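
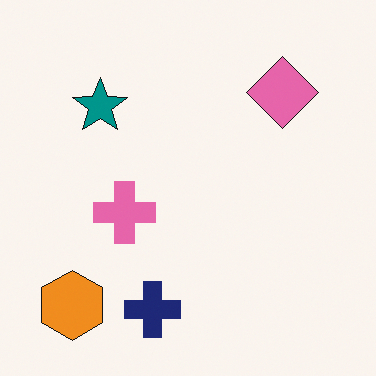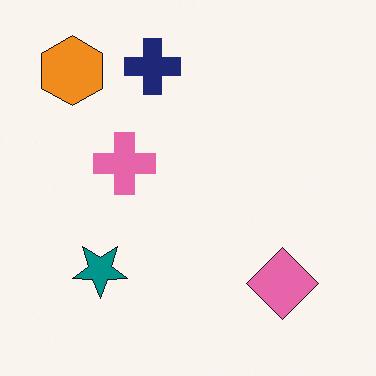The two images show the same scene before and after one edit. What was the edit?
Flipped vertically (top ↔ bottom).

The navy cross is in the bottom of the first image and the top of the second — shapes on opposite sides of the horizontal midline have swapped in a mirror flip.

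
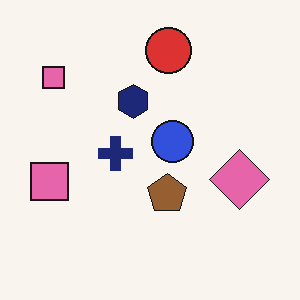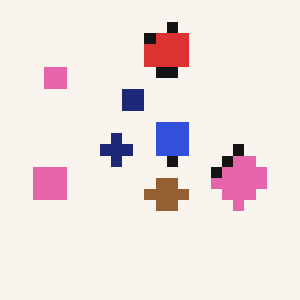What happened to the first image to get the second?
The image was heavily pixelated into large blocks.

Shapes are reduced to large square blocks; fine edges and outlines are lost — a downscale-then-upscale (mosaic) effect.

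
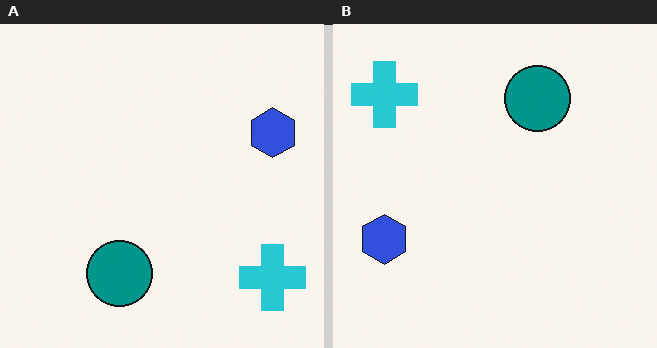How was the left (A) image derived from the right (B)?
Rotated 180°.

The cyan cross sits in the top-left of the right (B) image and the bottom-right of the left (A) — consistent with a whole-image 180° rotation.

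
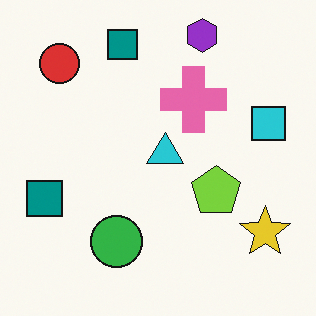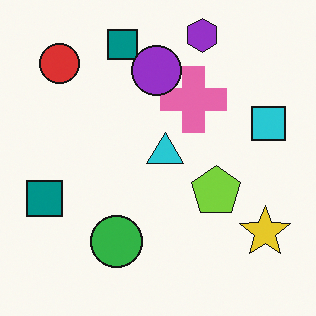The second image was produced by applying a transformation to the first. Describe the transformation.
It was overlaid with an additional purple circle.

A purple circle appears in the second image that is absent from the first.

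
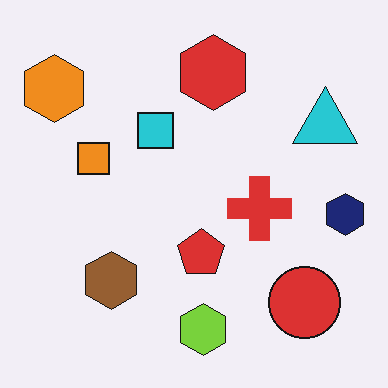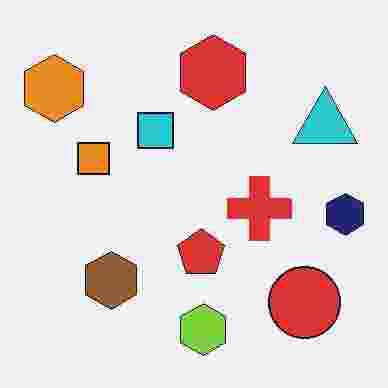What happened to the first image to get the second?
This is the original image heavily JPEG-compressed with obvious blocking artifacts.

Blocky 8×8 compression artifacts appear around shape edges and the flat background shows ringing — characteristic JPEG degradation.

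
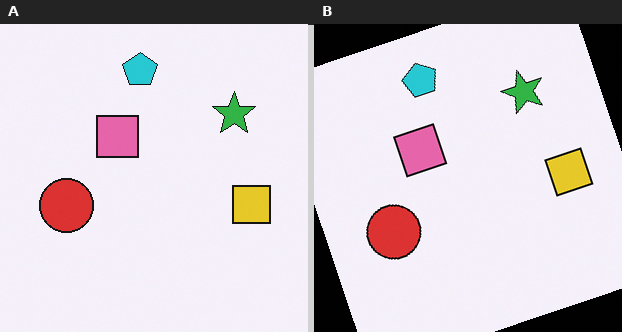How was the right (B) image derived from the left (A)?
Rotated counter-clockwise by a moderate amount.

Every shape is tilted by the same angle and the image corners show triangular fill wedges — a whole-image rotation by a non-right angle.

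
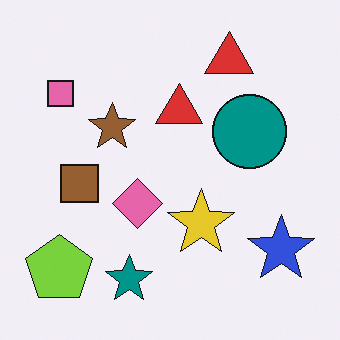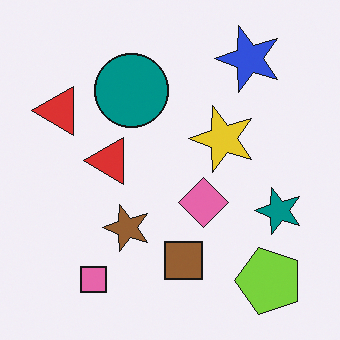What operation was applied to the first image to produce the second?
The image was rotated 90° counter-clockwise.

The lime pentagon sits in the bottom-left of the first image and the bottom-right of the second — consistent with a whole-image 90° counter-clockwise rotation.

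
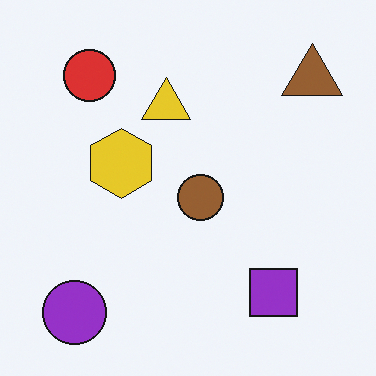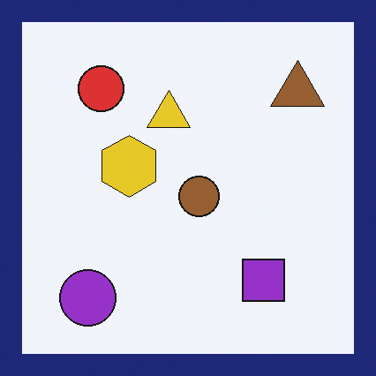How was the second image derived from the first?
Framed with a navy border.

A solid navy frame runs around the edge of the second image, with the content slightly shrunk inside it.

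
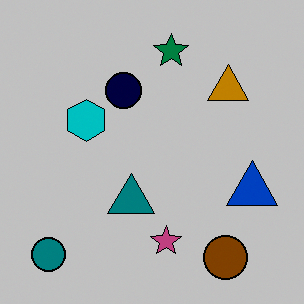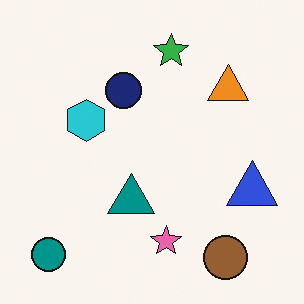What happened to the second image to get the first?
The first image is the second heavily posterized to just a handful of flat colors.

Each flat color has snapped to a coarser quantized level — most visibly, the near-white background has dropped to a flat grey.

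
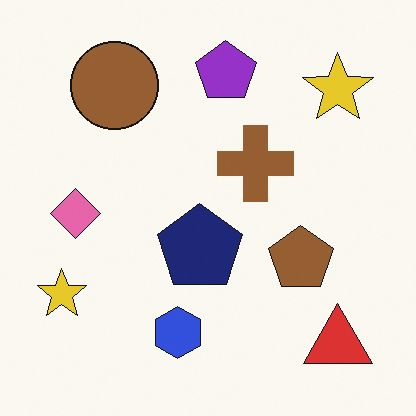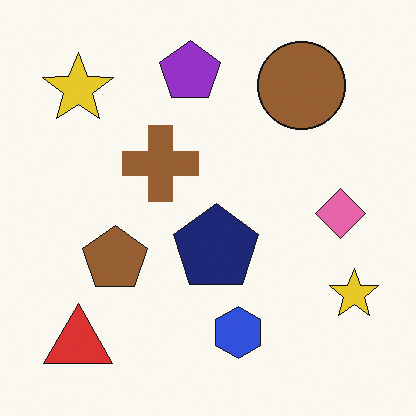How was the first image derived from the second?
Flipped horizontally (left ↔ right).

The pink diamond is in the right of the second image and the left of the first — shapes on opposite sides of the vertical midline have swapped in a mirror flip.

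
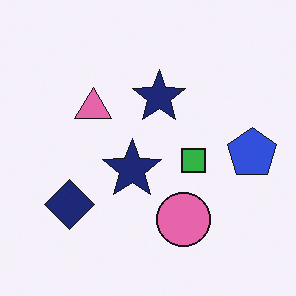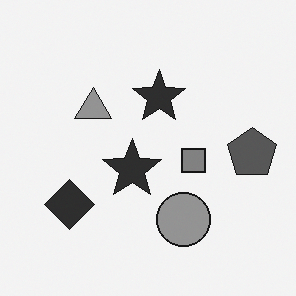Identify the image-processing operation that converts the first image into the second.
The second image is the first converted to grayscale.

All color is removed — every shape is now a shade of grey.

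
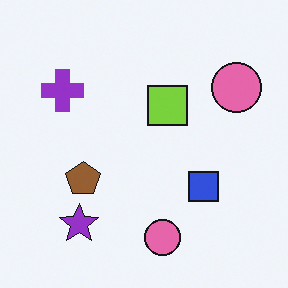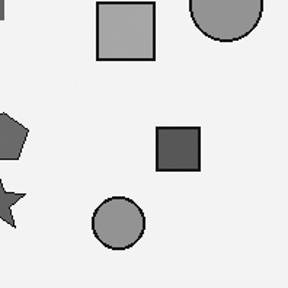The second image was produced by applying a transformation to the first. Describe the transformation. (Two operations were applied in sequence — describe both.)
This is the original image converted to grayscale, then cropped slightly and scaled back up.

All color is removed — every shape is now a shade of grey. The visible shapes are larger and the field of view is narrower; shapes near the original edges may be partly or wholly outside the frame — a crop-and-rescale.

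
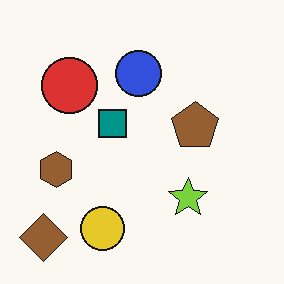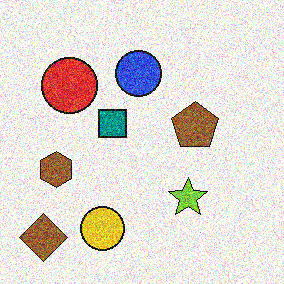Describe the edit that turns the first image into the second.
It was degraded with strong gaussian noise.

Random speckle covers the whole image, including the flat background.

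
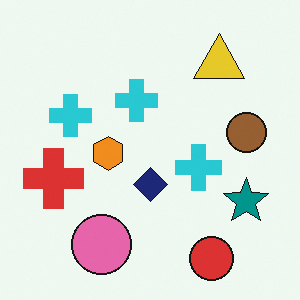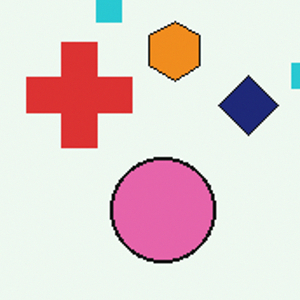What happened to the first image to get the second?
The transformation is: cropped tightly and scaled back up.

The visible shapes are larger and the field of view is narrower; shapes near the original edges may be partly or wholly outside the frame — a crop-and-rescale.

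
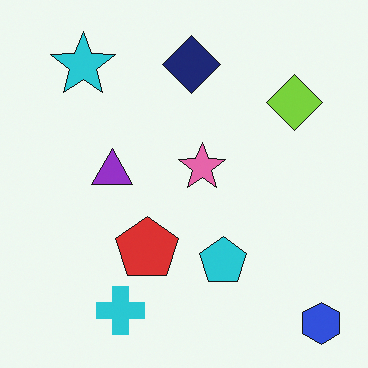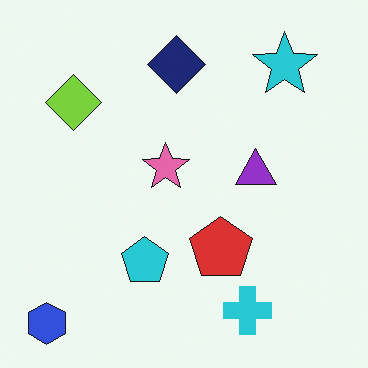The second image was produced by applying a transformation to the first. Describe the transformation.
This is the original image flipped horizontally (left ↔ right).

The blue hexagon is in the bottom-right of the first image and the bottom-left of the second — shapes on opposite sides of the vertical midline have swapped in a mirror flip.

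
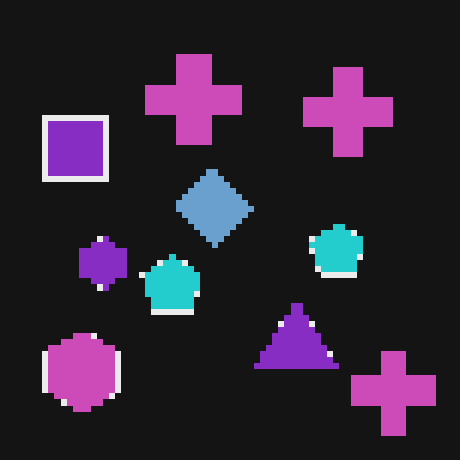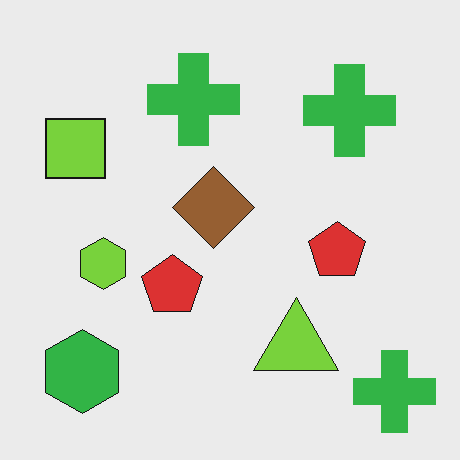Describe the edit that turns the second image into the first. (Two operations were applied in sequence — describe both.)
Moderately pixelated, then color-inverted (negative).

Shapes are reduced to large square blocks; fine edges and outlines are lost — a downscale-then-upscale (mosaic) effect. The light background has become dark and every shape's color is its complement — a photographic negative.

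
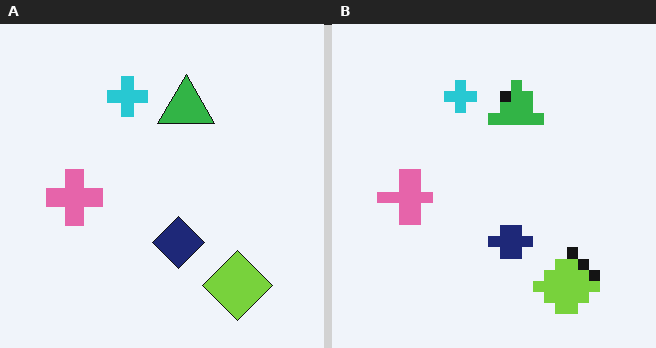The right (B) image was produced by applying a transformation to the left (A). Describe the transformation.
This is the original image heavily pixelated into large blocks.

Shapes are reduced to large square blocks; fine edges and outlines are lost — a downscale-then-upscale (mosaic) effect.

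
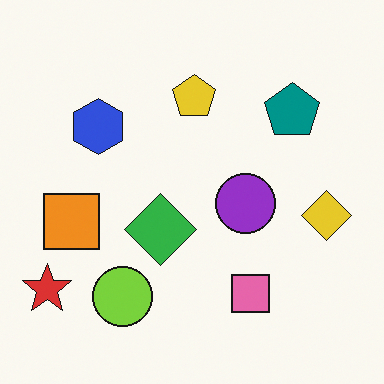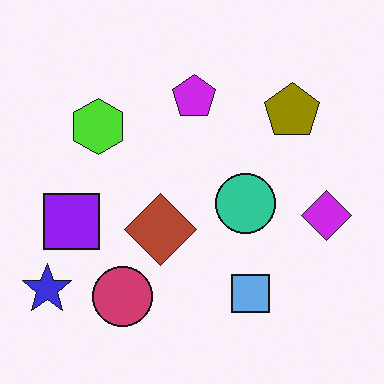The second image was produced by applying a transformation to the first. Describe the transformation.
The second image is the first hue-shifted by a large amount.

Every shape's color has rotated by the same amount around the hue wheel — a uniform hue shift.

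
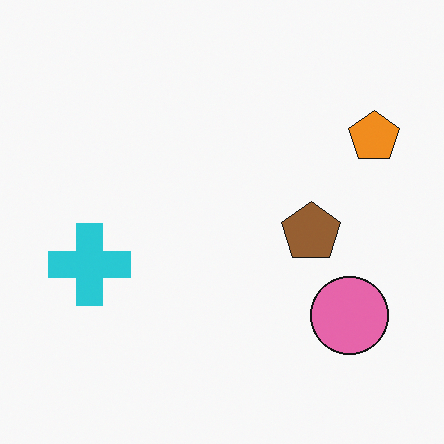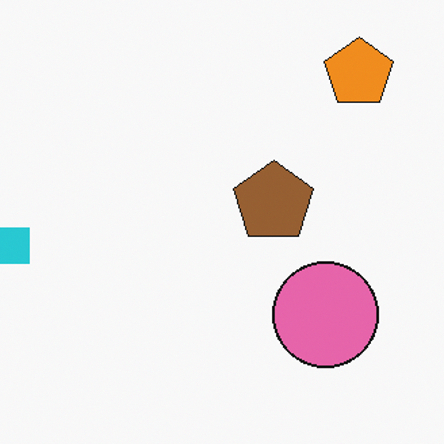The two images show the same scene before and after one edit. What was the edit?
The transformation is: cropped to a modestly smaller region and rescaled.

The visible shapes are larger and the field of view is narrower; shapes near the original edges may be partly or wholly outside the frame — a crop-and-rescale.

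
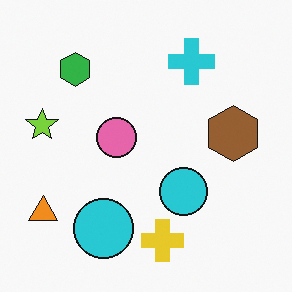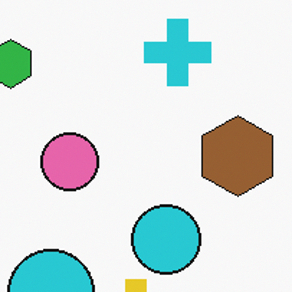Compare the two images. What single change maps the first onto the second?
The second image is the first cropped slightly and scaled back up.

The visible shapes are larger and the field of view is narrower; shapes near the original edges may be partly or wholly outside the frame — a crop-and-rescale.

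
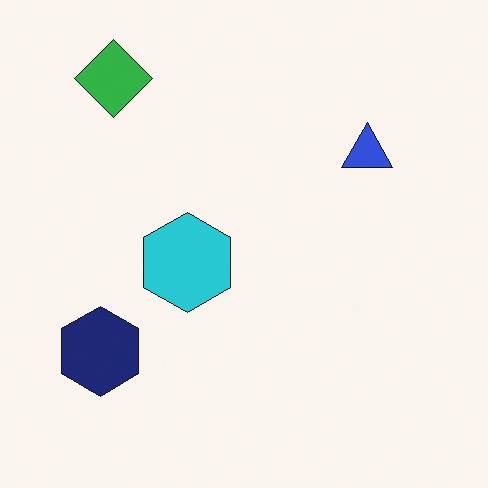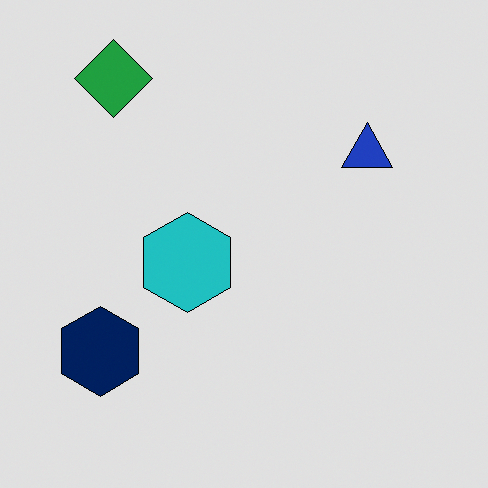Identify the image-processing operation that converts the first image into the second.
This is the original image posterized to a reduced palette.

Each flat color has snapped to a coarser quantized level — most visibly, the near-white background has dropped to a flat grey.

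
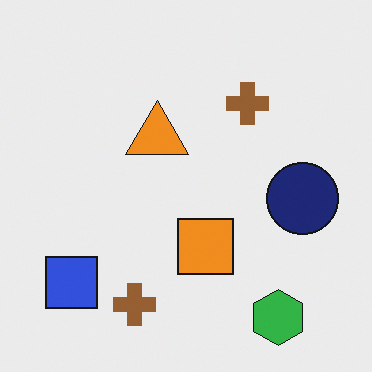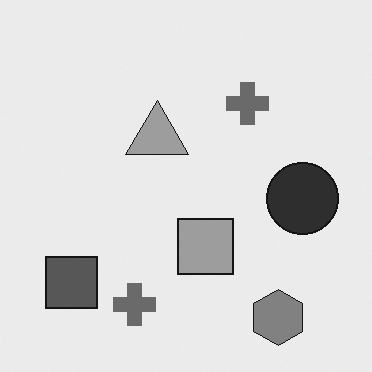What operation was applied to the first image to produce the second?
It was converted to grayscale.

All color is removed — every shape is now a shade of grey.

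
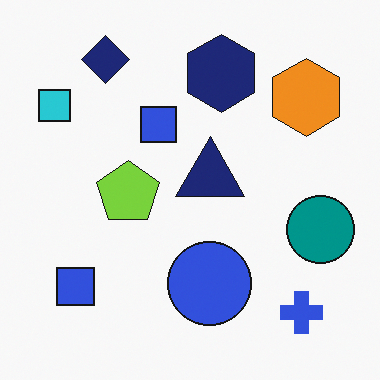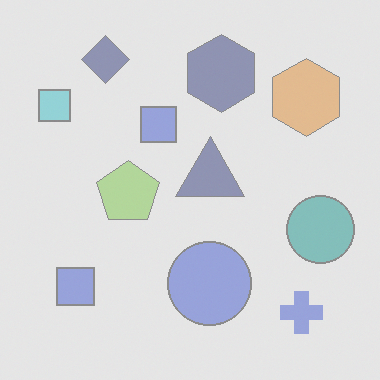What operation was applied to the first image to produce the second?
The transformation is: washed out (contrast reduced).

Tones are pushed toward mid-grey across the whole image — a global contrast change.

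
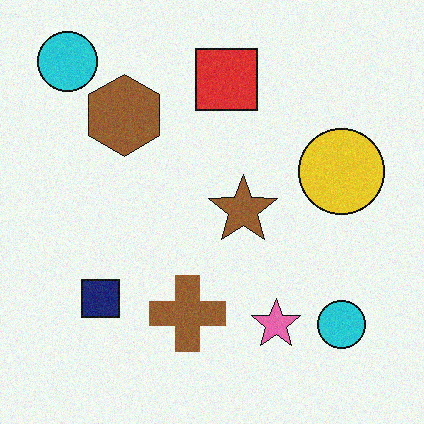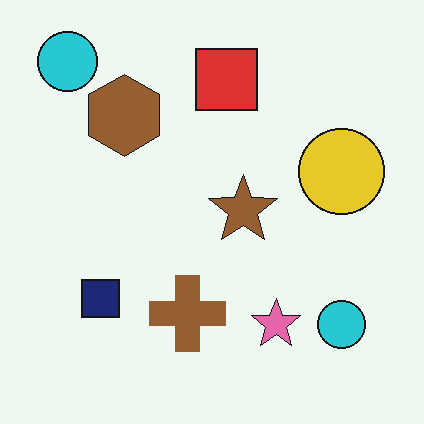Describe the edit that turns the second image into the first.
It was degraded with light additive noise.

Random speckle covers the whole image, including the flat background.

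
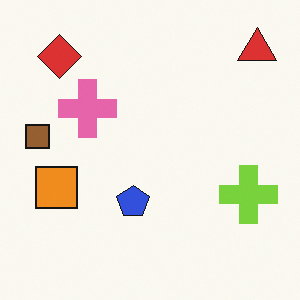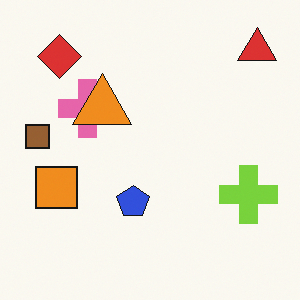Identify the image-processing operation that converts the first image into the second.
The image was overlaid with an additional orange triangle.

An orange triangle appears in the second image that is absent from the first.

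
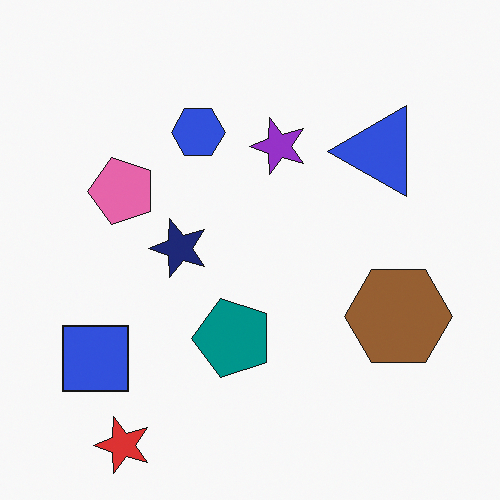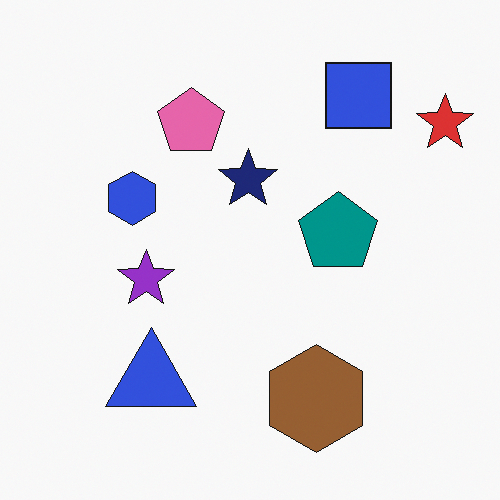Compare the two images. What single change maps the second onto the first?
Transposed (reflected across the top-left ↔ bottom-right diagonal).

Shapes have swapped their row and column positions — what was in the top-right is now in the bottom-left — a diagonal reflection.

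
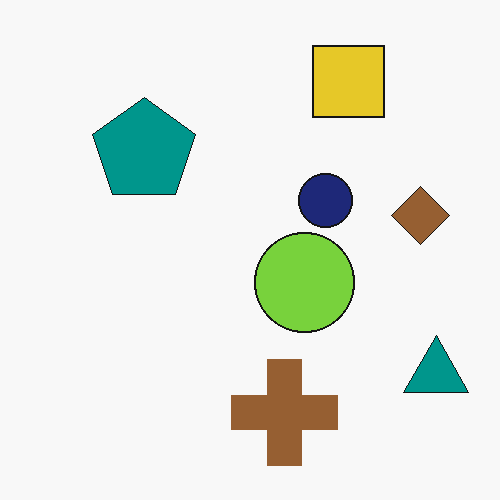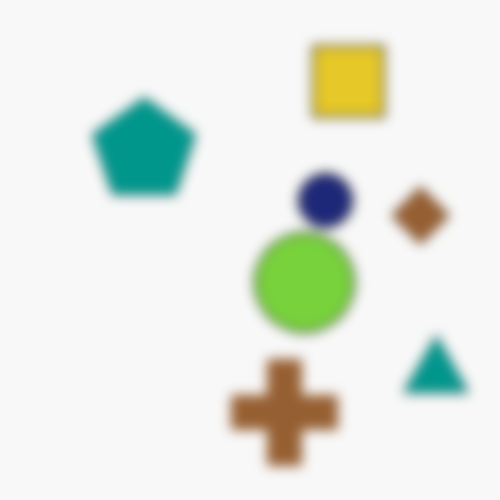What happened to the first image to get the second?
Heavily blurred.

Shape edges and outlines are uniformly softened across the whole image.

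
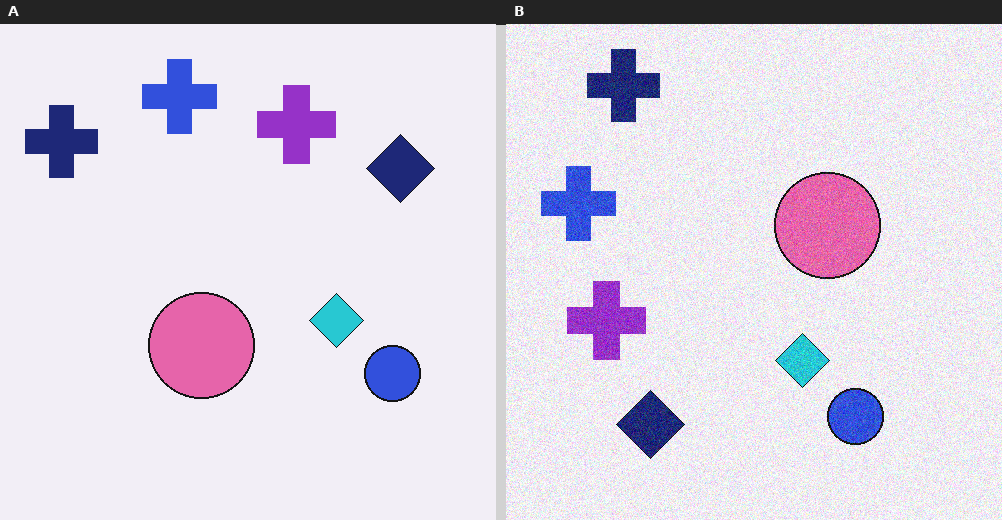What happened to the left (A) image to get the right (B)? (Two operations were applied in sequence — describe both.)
Transposed (reflected across the top-left ↔ bottom-right diagonal), then degraded with visible gaussian noise.

Shapes have swapped their row and column positions — what was in the top-right is now in the bottom-left — a diagonal reflection. Random speckle covers the whole image, including the flat background.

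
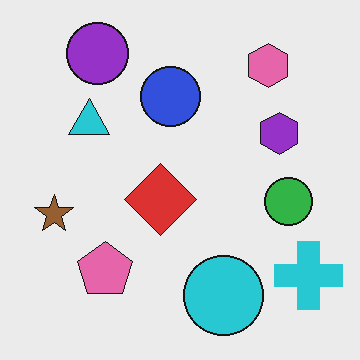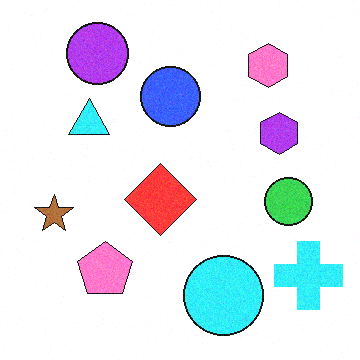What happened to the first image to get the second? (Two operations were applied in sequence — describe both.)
Degraded with subtle gaussian noise, then brightened a little.

Random speckle covers the whole image, including the flat background. Every pixel — background and shapes alike — is uniformly brightened.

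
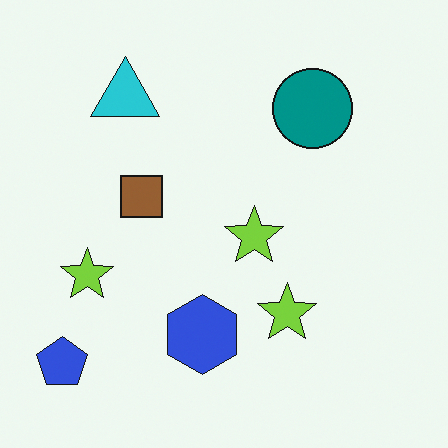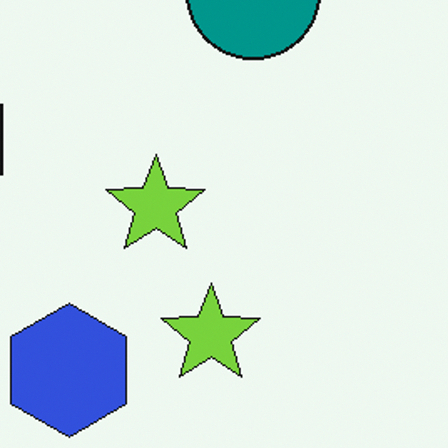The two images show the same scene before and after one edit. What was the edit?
The second image is the first cropped to a noticeably smaller region and rescaled.

The visible shapes are larger and the field of view is narrower; shapes near the original edges may be partly or wholly outside the frame — a crop-and-rescale.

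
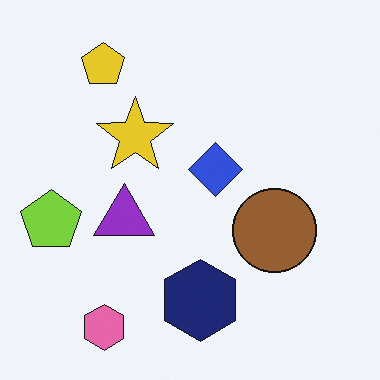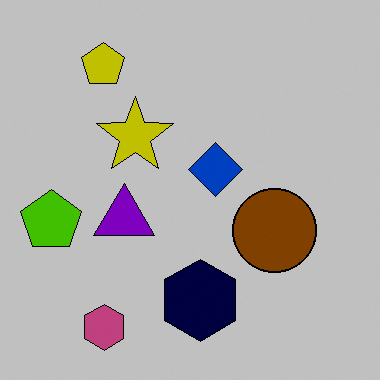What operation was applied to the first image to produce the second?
The image was aggressively posterized.

Each flat color has snapped to a coarser quantized level — most visibly, the near-white background has dropped to a flat grey.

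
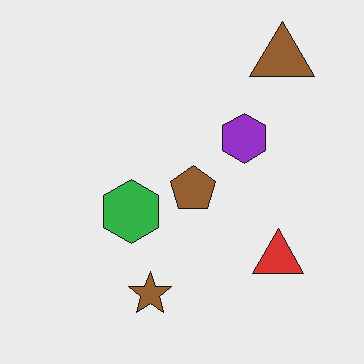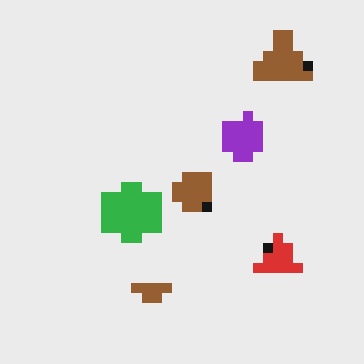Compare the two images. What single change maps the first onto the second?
This is the original image coarsely pixelated.

Shapes are reduced to large square blocks; fine edges and outlines are lost — a downscale-then-upscale (mosaic) effect.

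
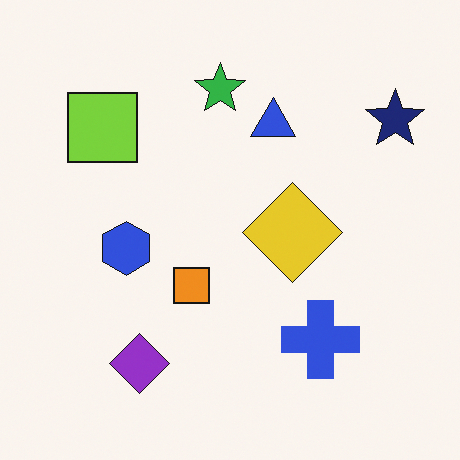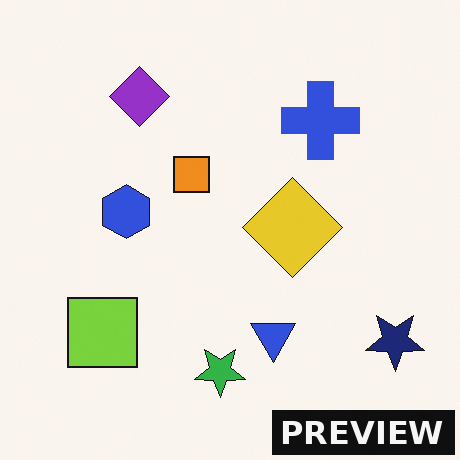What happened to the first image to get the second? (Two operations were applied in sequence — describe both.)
The transformation is: flipped vertically (top ↔ bottom), then watermarked with the text "PREVIEW" in the lower-right corner.

The green star is in the top of the first image and the bottom of the second — shapes on opposite sides of the horizontal midline have swapped in a mirror flip. A dark label reading "PREVIEW" appears in the lower-right corner.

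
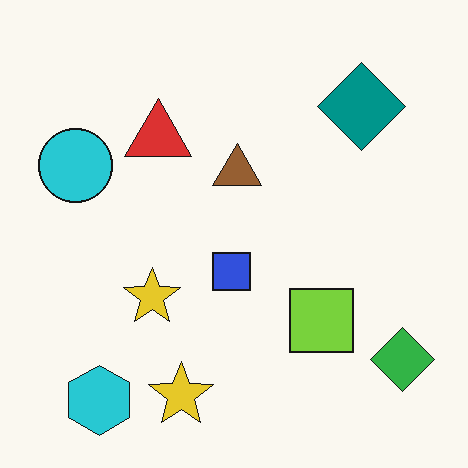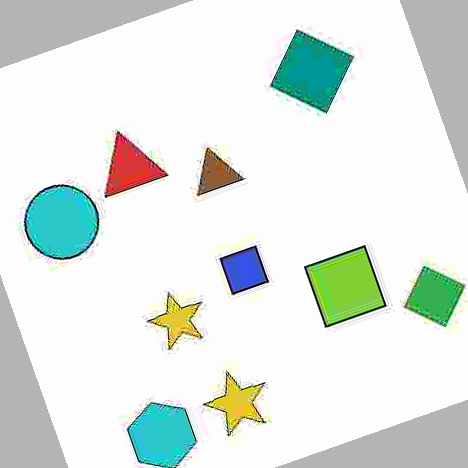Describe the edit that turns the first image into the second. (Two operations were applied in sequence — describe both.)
The transformation is: degraded with heavy JPEG compression, then rotated counter-clockwise by a moderate amount.

Blocky 8×8 compression artifacts appear around shape edges and the flat background shows ringing — characteristic JPEG degradation. Every shape is tilted by the same angle and the image corners show triangular fill wedges — a whole-image rotation by a non-right angle.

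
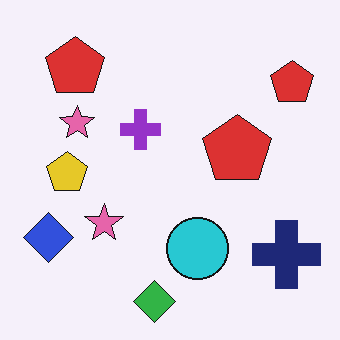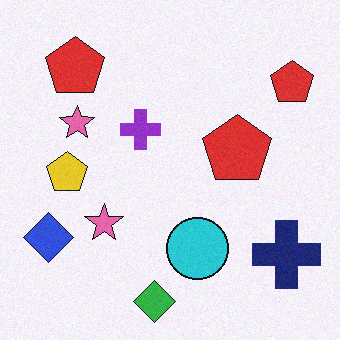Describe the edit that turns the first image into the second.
The image was degraded with subtle gaussian noise.

Random speckle covers the whole image, including the flat background.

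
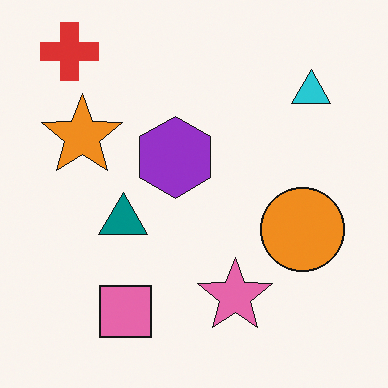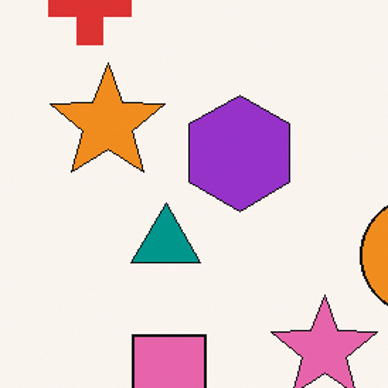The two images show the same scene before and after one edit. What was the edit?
It was cropped slightly and scaled back up.

The visible shapes are larger and the field of view is narrower; shapes near the original edges may be partly or wholly outside the frame — a crop-and-rescale.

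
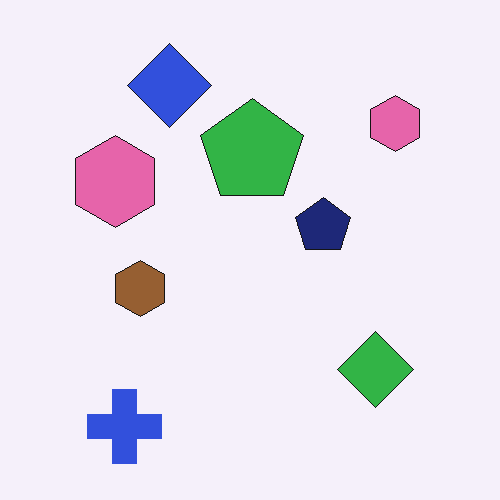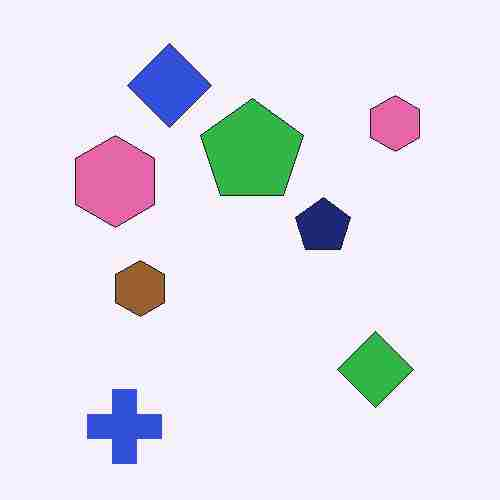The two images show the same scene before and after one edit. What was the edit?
The image was heavily JPEG-compressed with obvious blocking artifacts.

Blocky 8×8 compression artifacts appear around shape edges and the flat background shows ringing — characteristic JPEG degradation.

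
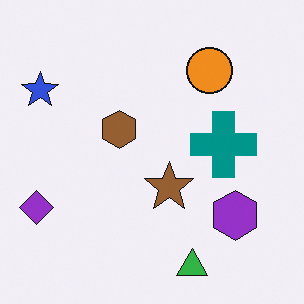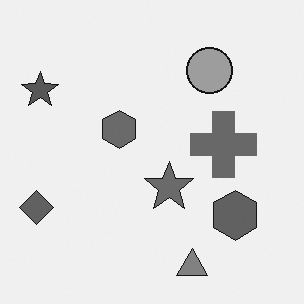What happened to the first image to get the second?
The second image is the first converted to grayscale.

All color is removed — every shape is now a shade of grey.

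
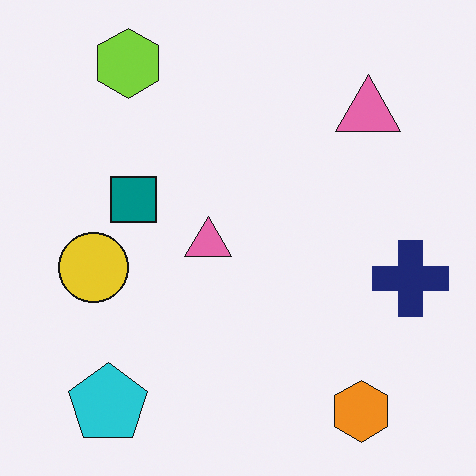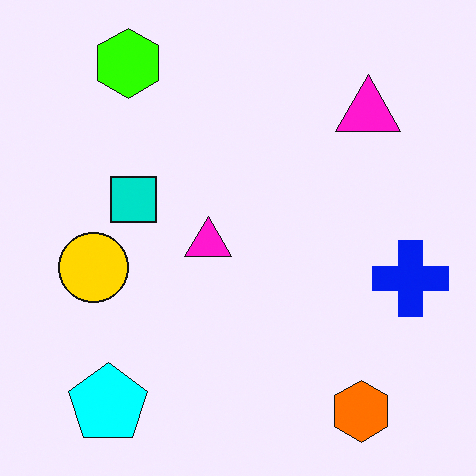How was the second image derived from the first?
The image was heavily oversaturated.

All colors are more vivid — a global saturation change.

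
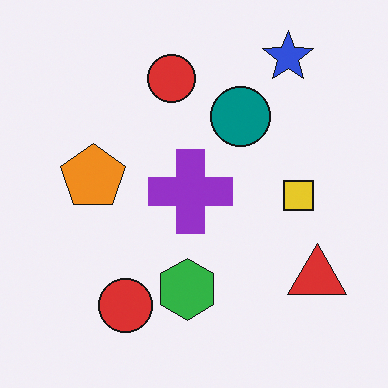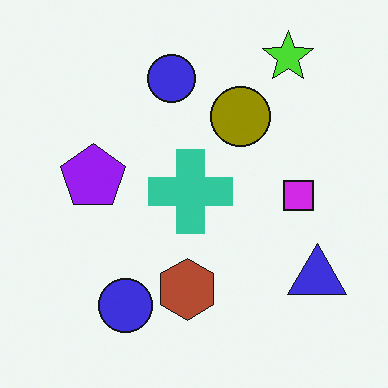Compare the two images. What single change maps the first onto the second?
The transformation is: hue-shifted by a large amount.

Every shape's color has rotated by the same amount around the hue wheel — a uniform hue shift.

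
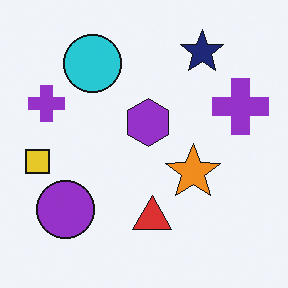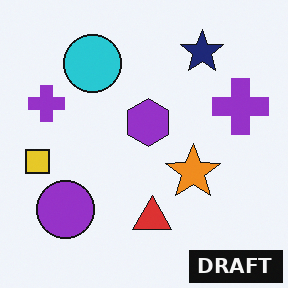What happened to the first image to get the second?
The image was watermarked with the text "DRAFT" in the lower-right corner.

A dark label reading "DRAFT" appears in the lower-right corner.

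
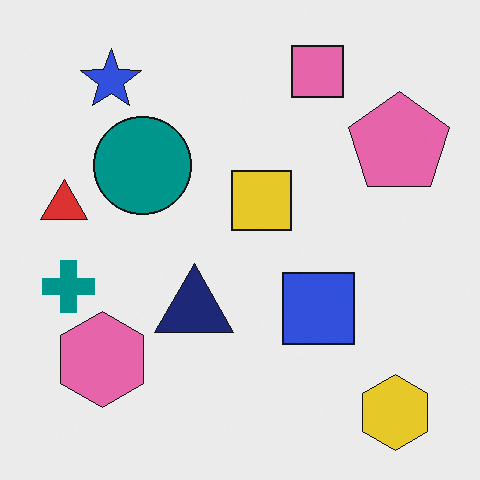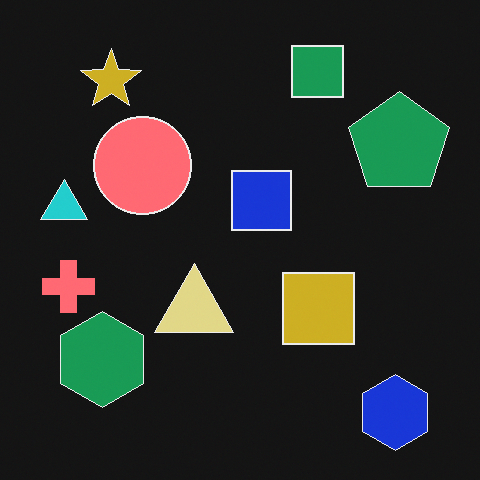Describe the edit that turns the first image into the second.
Color-inverted (negative).

The light background has become dark and every shape's color is its complement — a photographic negative.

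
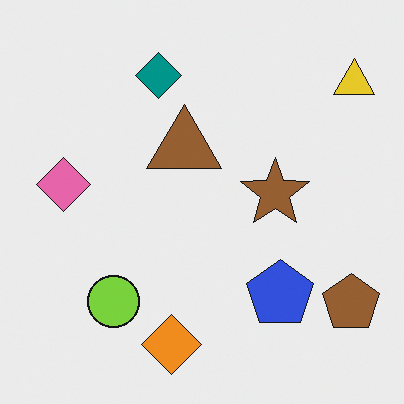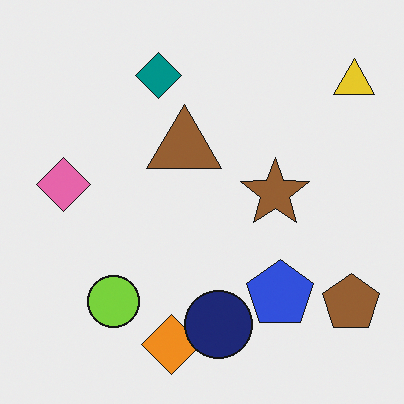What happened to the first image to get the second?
The image was overlaid with an additional navy circle.

A navy circle appears in the second image that is absent from the first.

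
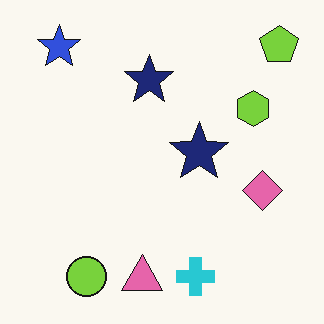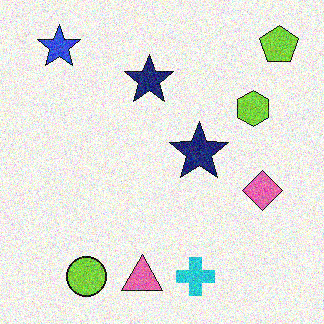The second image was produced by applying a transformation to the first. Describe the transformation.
Degraded with moderate additive noise.

Random speckle covers the whole image, including the flat background.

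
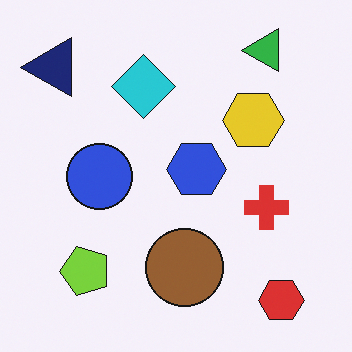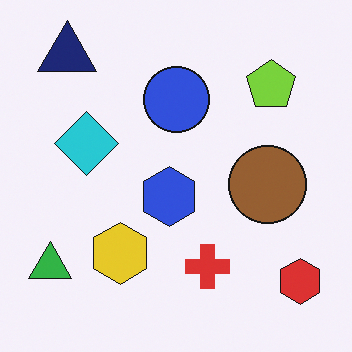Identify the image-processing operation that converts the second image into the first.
The image was transposed (reflected across the top-left ↔ bottom-right diagonal).

Shapes have swapped their row and column positions — what was in the top-right is now in the bottom-left — a diagonal reflection.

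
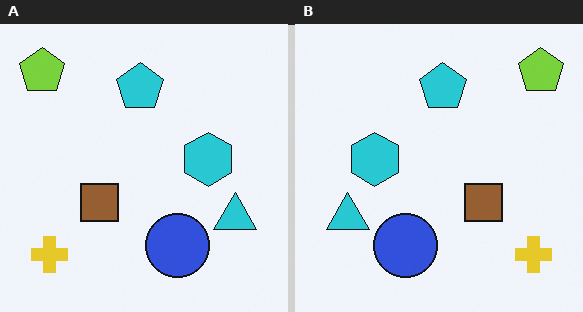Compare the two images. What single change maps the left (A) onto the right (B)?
The right (B) image is the left (A) flipped horizontally (left ↔ right).

The lime pentagon is in the top-left of the left (A) image and the top-right of the right (B) — shapes on opposite sides of the vertical midline have swapped in a mirror flip.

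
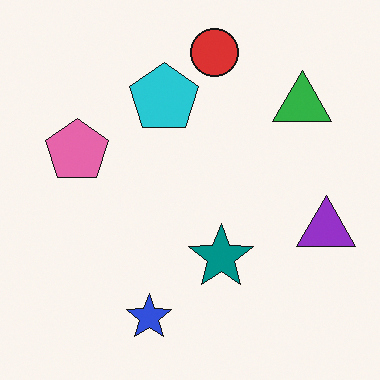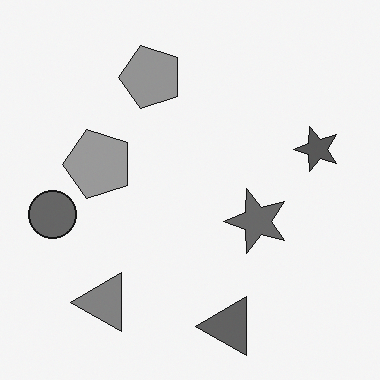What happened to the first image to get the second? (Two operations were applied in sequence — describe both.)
This is the original image converted to grayscale, then transposed (reflected across the top-left ↔ bottom-right diagonal).

All color is removed — every shape is now a shade of grey. Shapes have swapped their row and column positions — what was in the top-right is now in the bottom-left — a diagonal reflection.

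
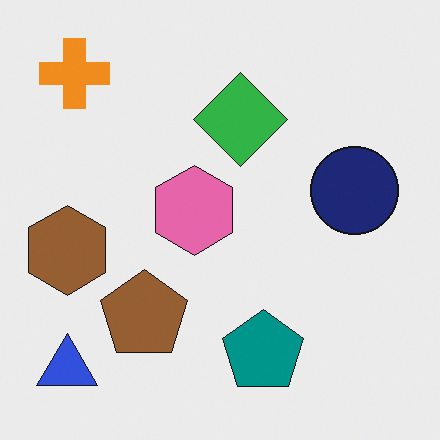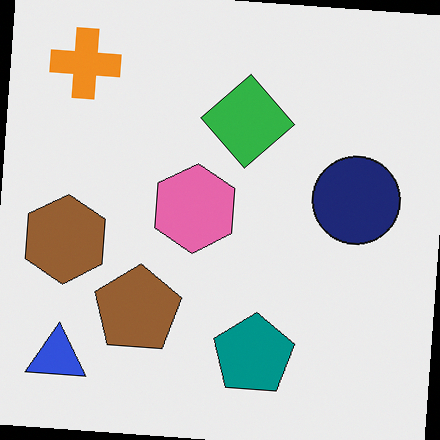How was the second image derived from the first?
This is the original image rotated clockwise by a small amount.

Every shape is tilted by the same angle and the image corners show triangular fill wedges — a whole-image rotation by a non-right angle.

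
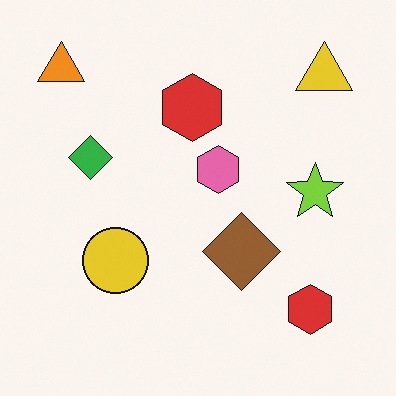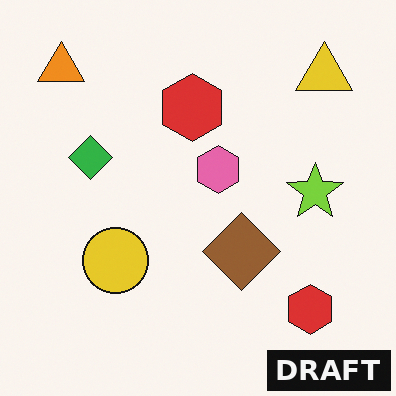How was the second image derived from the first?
The transformation is: watermarked with the text "DRAFT" in the lower-right corner.

A dark label reading "DRAFT" appears in the lower-right corner.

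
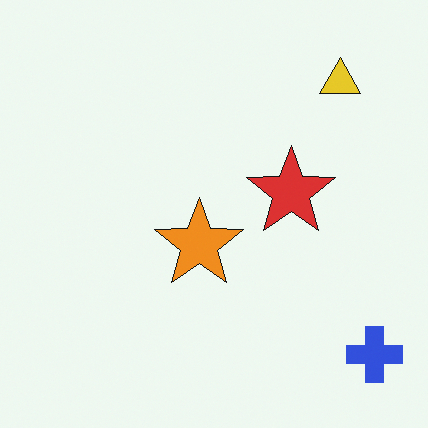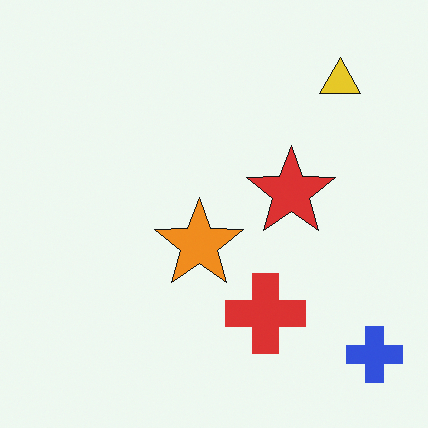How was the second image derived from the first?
The transformation is: overlaid with an additional red cross.

A red cross appears in the second image that is absent from the first.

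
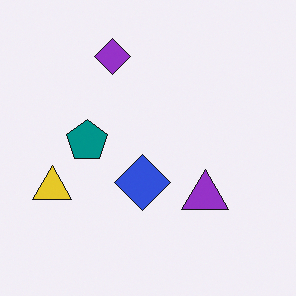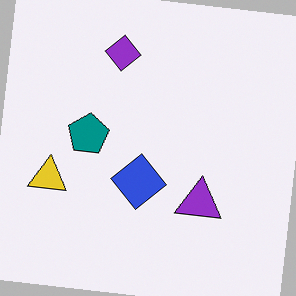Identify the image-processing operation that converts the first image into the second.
The second image is the first rotated clockwise by a few degrees.

Every shape is tilted by the same angle and the image corners show triangular fill wedges — a whole-image rotation by a non-right angle.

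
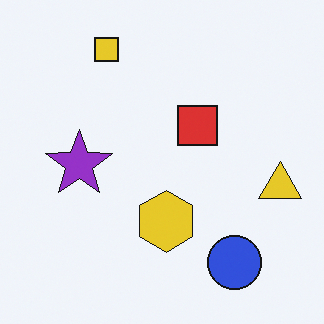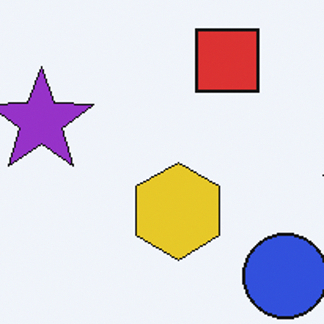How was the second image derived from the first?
It was cropped to a modestly smaller region and rescaled.

The visible shapes are larger and the field of view is narrower; shapes near the original edges may be partly or wholly outside the frame — a crop-and-rescale.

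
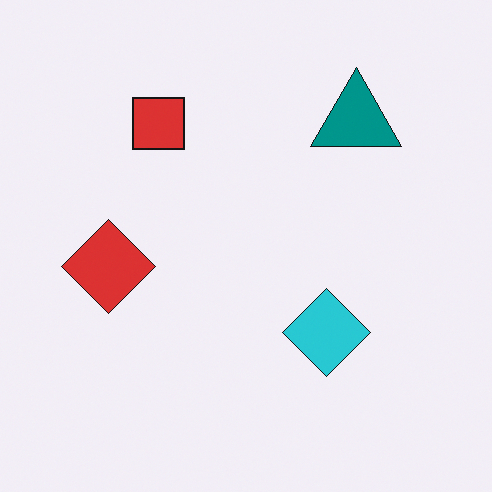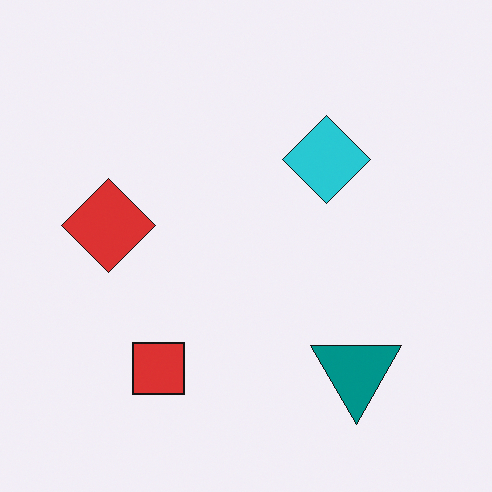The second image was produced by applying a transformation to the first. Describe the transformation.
The image was flipped vertically (top ↔ bottom).

The teal triangle is in the top-right of the first image and the bottom-right of the second — shapes on opposite sides of the horizontal midline have swapped in a mirror flip.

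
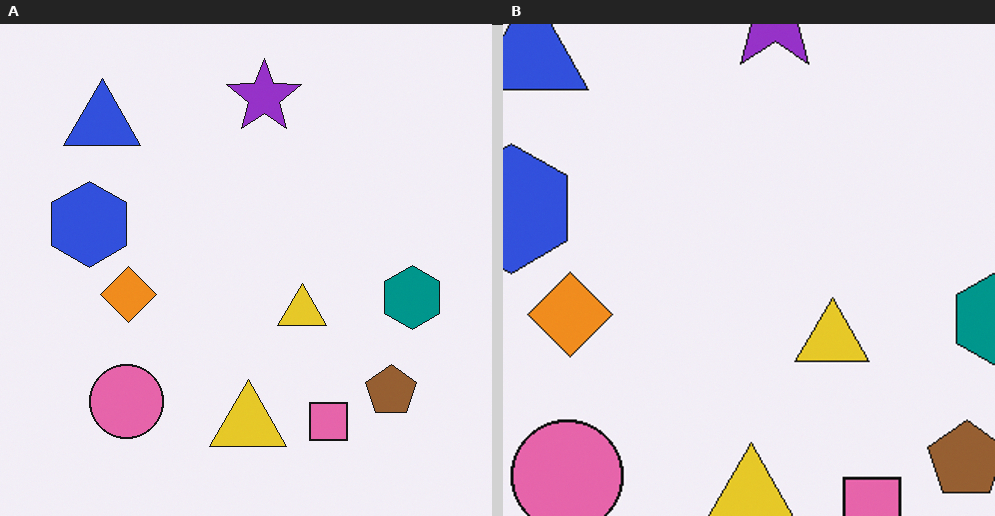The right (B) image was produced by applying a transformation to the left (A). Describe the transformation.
The right (B) image is the left (A) cropped to a modestly smaller region and rescaled.

The visible shapes are larger and the field of view is narrower; shapes near the original edges may be partly or wholly outside the frame — a crop-and-rescale.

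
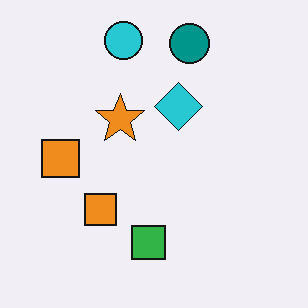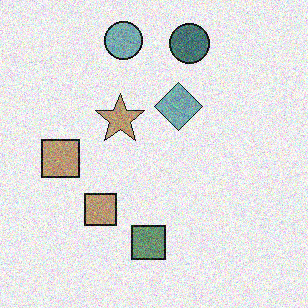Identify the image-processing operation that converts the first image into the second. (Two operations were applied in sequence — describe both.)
Heavily desaturated, then degraded with moderate additive noise.

All colors are more muted and greyish — a global saturation change. Random speckle covers the whole image, including the flat background.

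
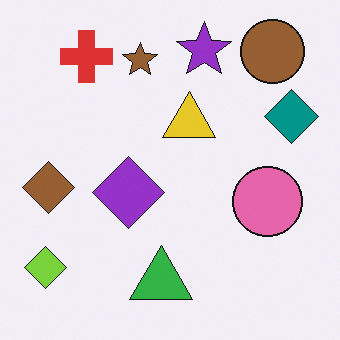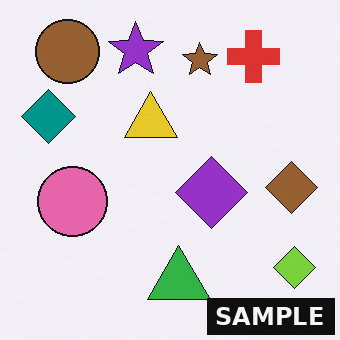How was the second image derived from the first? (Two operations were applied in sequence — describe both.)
The transformation is: flipped horizontally (left ↔ right), then watermarked with the text "SAMPLE" in the lower-right corner.

The lime diamond is in the bottom-left of the first image and the bottom-right of the second — shapes on opposite sides of the vertical midline have swapped in a mirror flip. A dark label reading "SAMPLE" appears in the lower-right corner.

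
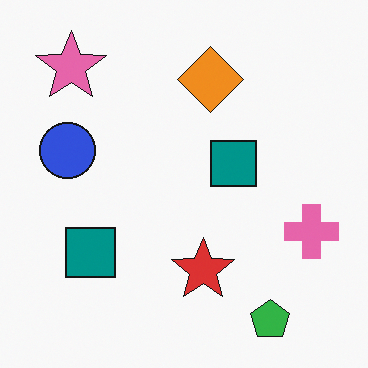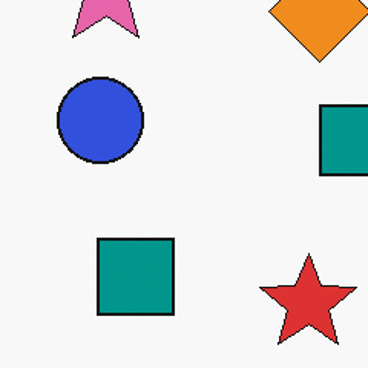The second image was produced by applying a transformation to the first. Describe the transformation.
Cropped slightly and scaled back up.

The visible shapes are larger and the field of view is narrower; shapes near the original edges may be partly or wholly outside the frame — a crop-and-rescale.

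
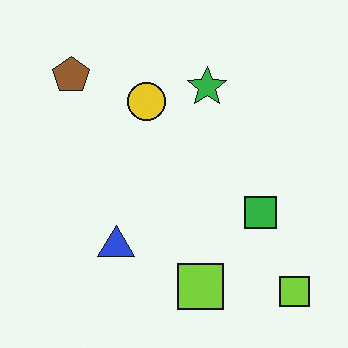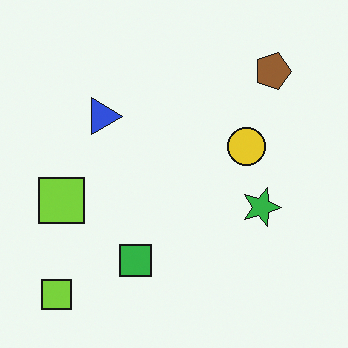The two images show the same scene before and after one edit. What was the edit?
It was rotated 90° clockwise.

The brown pentagon sits in the top-left of the first image and the top-right of the second — consistent with a whole-image 90° clockwise rotation.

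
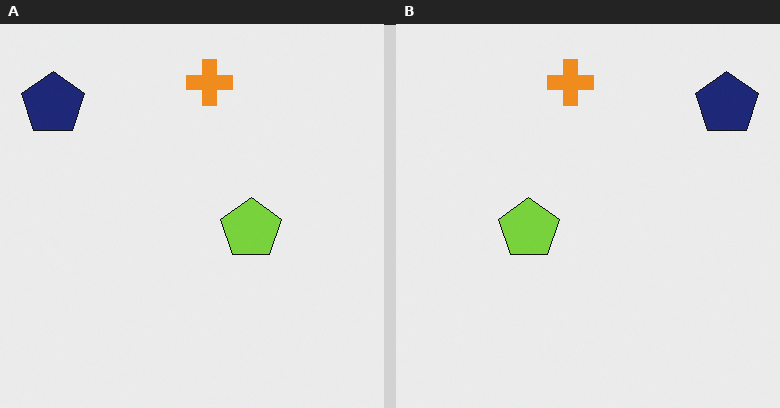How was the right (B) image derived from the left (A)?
This is the original image flipped horizontally (left ↔ right).

The navy pentagon is in the top-left of the left (A) image and the top-right of the right (B) — shapes on opposite sides of the vertical midline have swapped in a mirror flip.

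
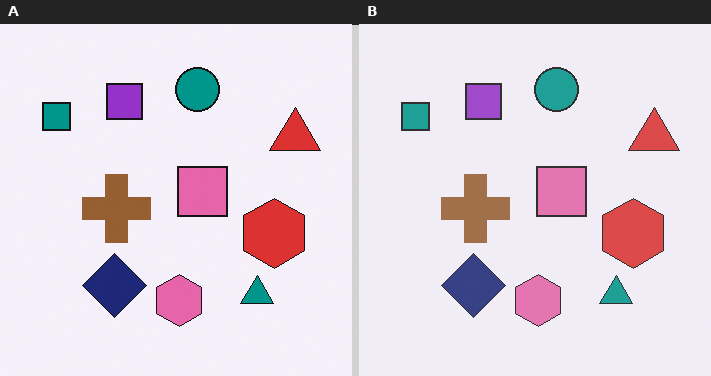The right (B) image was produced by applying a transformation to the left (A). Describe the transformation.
Given slightly reduced contrast.

Tones are pushed toward mid-grey across the whole image — a global contrast change.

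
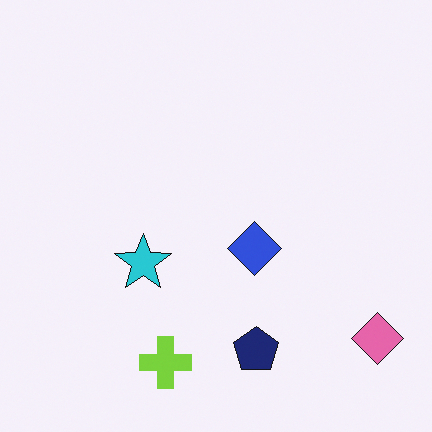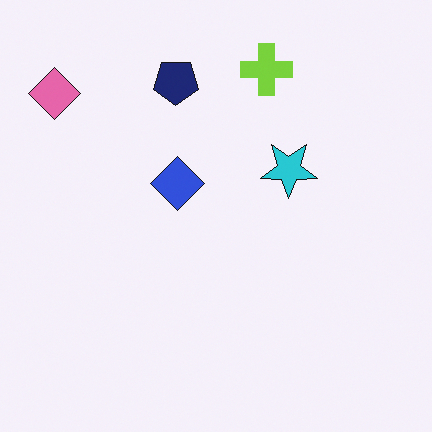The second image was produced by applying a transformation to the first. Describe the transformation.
The second image is the first rotated 180°.

The pink diamond sits in the bottom-right of the first image and the top-left of the second — consistent with a whole-image 180° rotation.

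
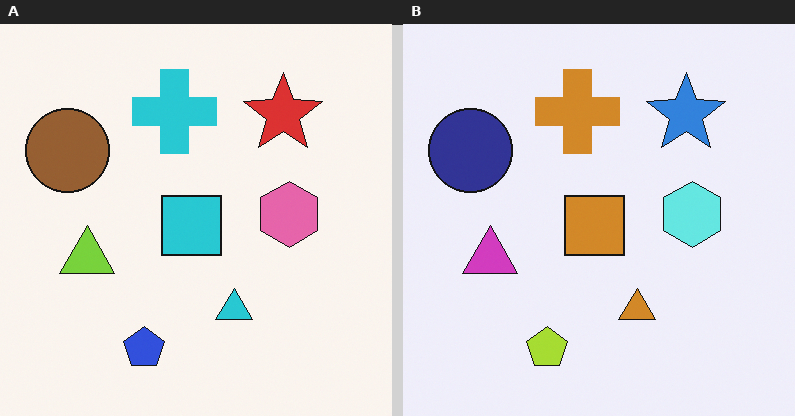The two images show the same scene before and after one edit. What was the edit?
This is the original image hue-shifted through roughly half the color wheel.

Every shape's color has rotated by the same amount around the hue wheel — a uniform hue shift.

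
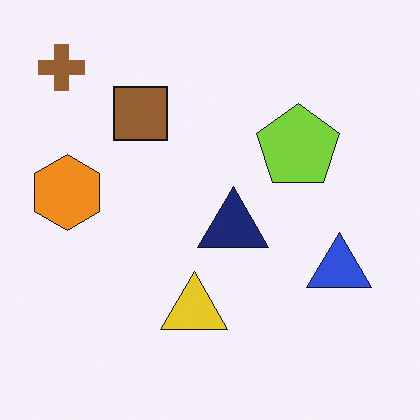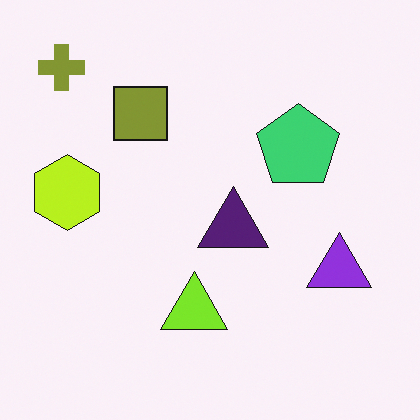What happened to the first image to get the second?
This is the original image hue-shifted slightly.

Every shape's color has rotated by the same amount around the hue wheel — a uniform hue shift.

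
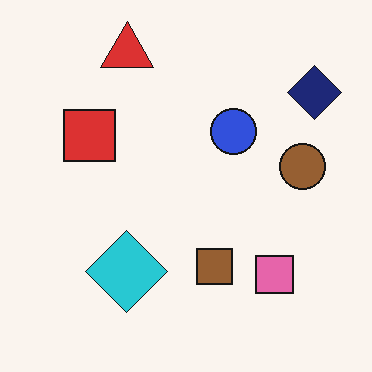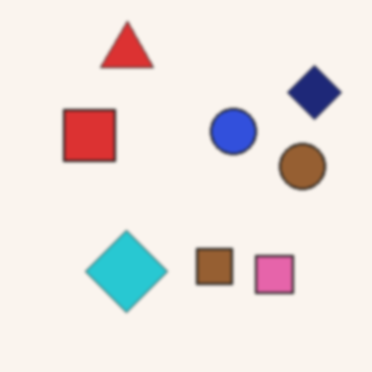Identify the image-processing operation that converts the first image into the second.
The transformation is: lightly blurred.

Shape edges and outlines are uniformly softened across the whole image.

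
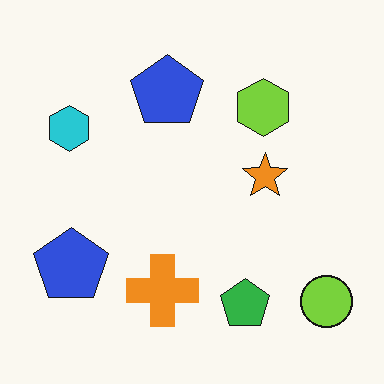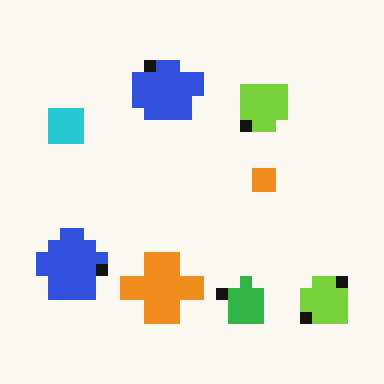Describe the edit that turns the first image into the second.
The image was heavily pixelated into large blocks.

Shapes are reduced to large square blocks; fine edges and outlines are lost — a downscale-then-upscale (mosaic) effect.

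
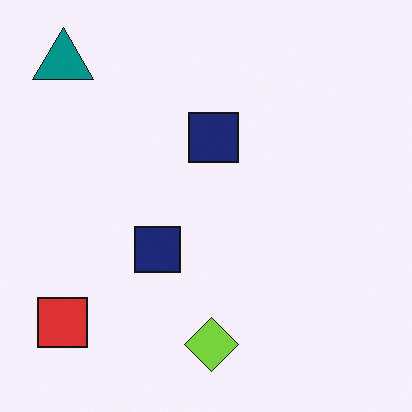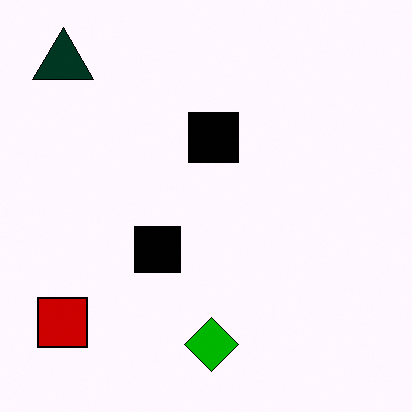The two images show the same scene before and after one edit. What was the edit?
The image was boosted in contrast.

Tones are pushed away from mid-grey across the whole image — a global contrast change.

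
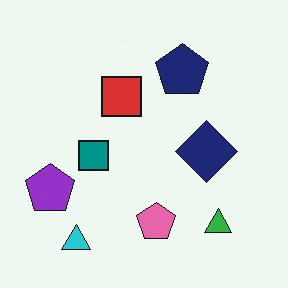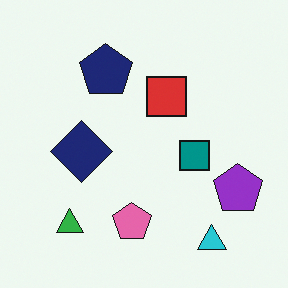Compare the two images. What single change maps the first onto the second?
The second image is the first flipped horizontally (left ↔ right).

The purple pentagon is in the left of the first image and the right of the second — shapes on opposite sides of the vertical midline have swapped in a mirror flip.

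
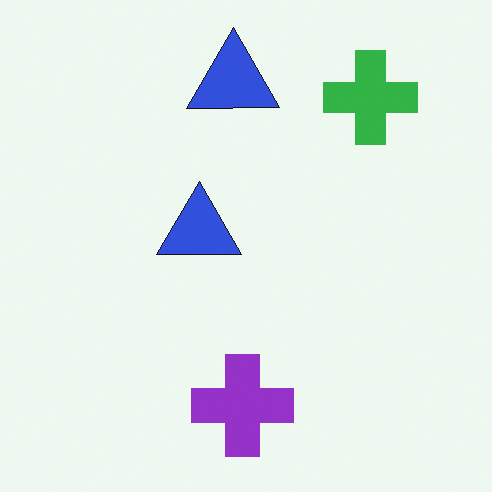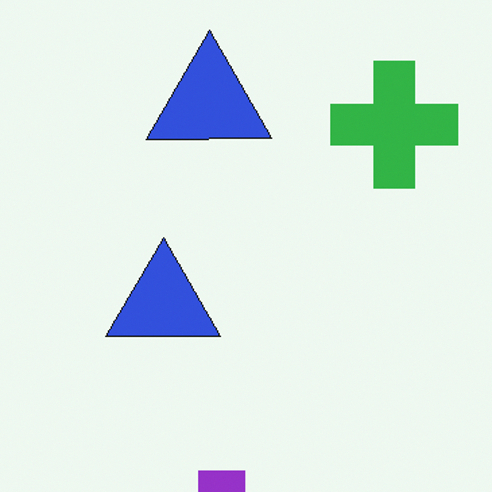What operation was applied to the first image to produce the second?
Cropped to a modestly smaller region and rescaled.

The visible shapes are larger and the field of view is narrower; shapes near the original edges may be partly or wholly outside the frame — a crop-and-rescale.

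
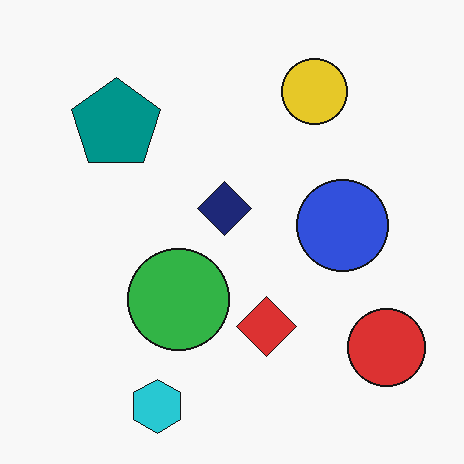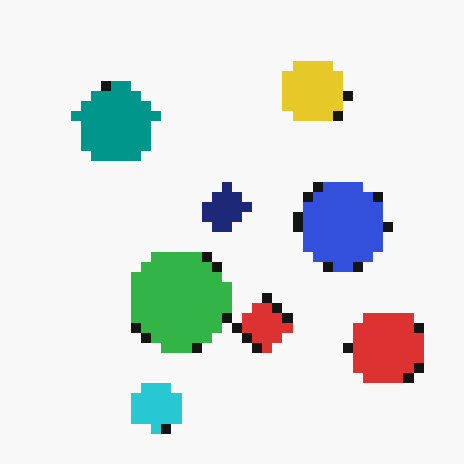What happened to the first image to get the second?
The second image is the first heavily pixelated into large blocks.

Shapes are reduced to large square blocks; fine edges and outlines are lost — a downscale-then-upscale (mosaic) effect.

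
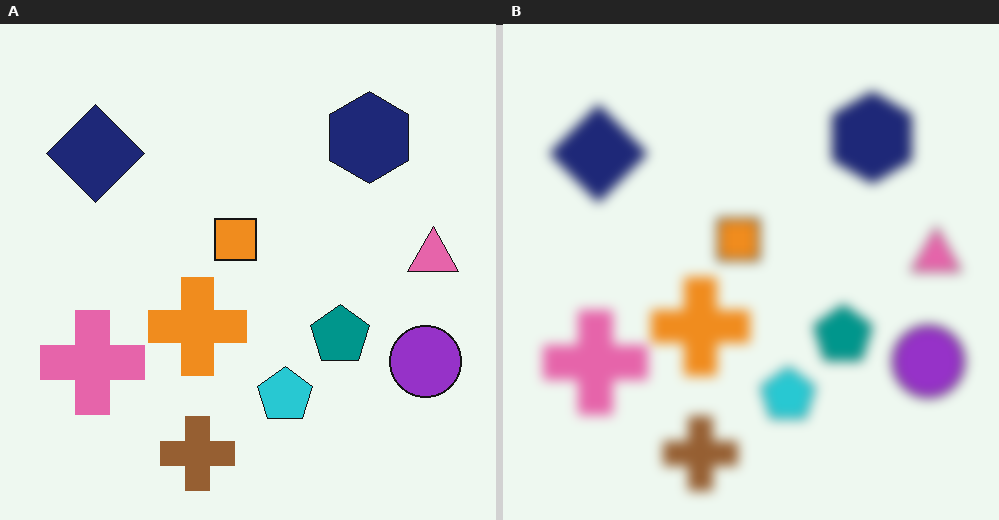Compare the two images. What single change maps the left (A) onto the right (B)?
The image was strongly gaussian-blurred.

Shape edges and outlines are uniformly softened across the whole image.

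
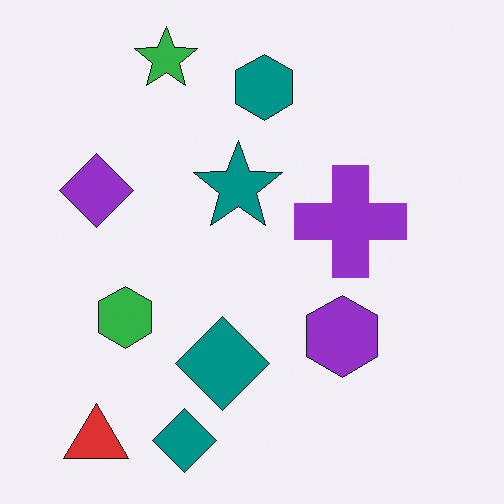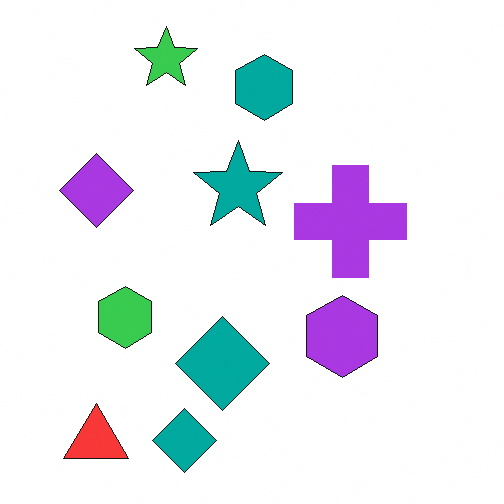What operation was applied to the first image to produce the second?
It was brightened a little.

Every pixel — background and shapes alike — is uniformly brightened.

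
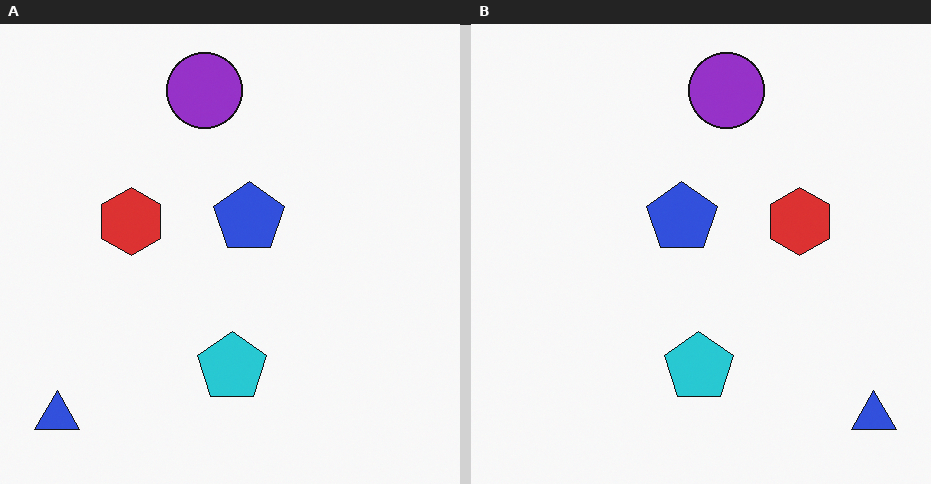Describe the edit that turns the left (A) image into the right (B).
The image was flipped horizontally (left ↔ right).

The blue triangle is in the bottom-left of the left (A) image and the bottom-right of the right (B) — shapes on opposite sides of the vertical midline have swapped in a mirror flip.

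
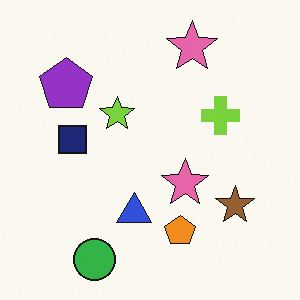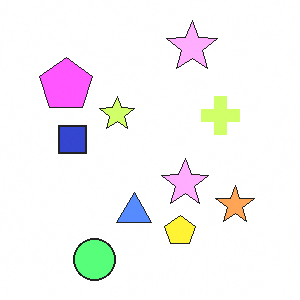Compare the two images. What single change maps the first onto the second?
The transformation is: noticeably brightened.

Every pixel — background and shapes alike — is uniformly brightened.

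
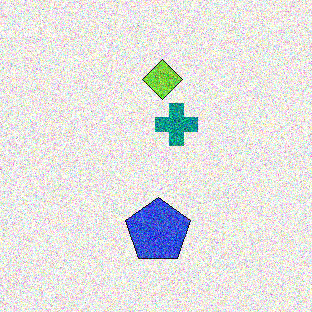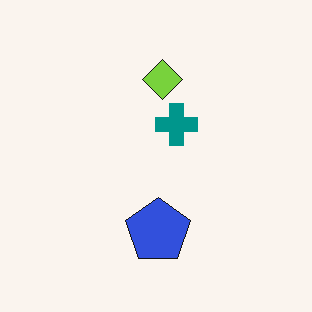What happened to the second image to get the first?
It was degraded with heavy additive noise.

Random speckle covers the whole image, including the flat background.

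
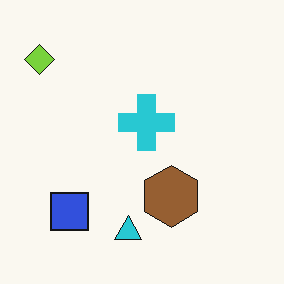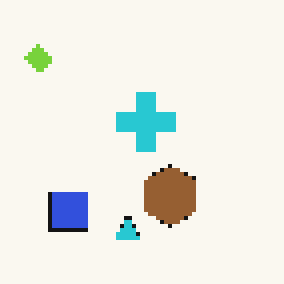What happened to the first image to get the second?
The transformation is: mildly pixelated.

Shapes are reduced to large square blocks; fine edges and outlines are lost — a downscale-then-upscale (mosaic) effect.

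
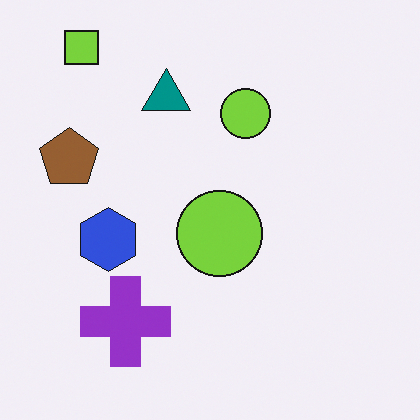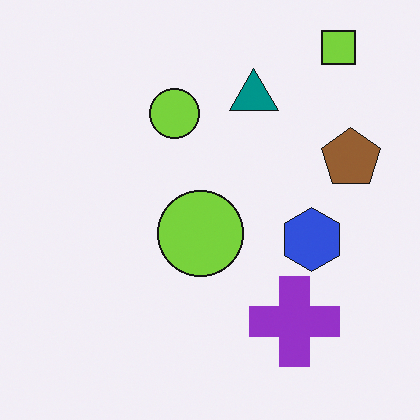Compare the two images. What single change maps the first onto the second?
This is the original image flipped horizontally (left ↔ right).

The brown pentagon is in the left of the first image and the right of the second — shapes on opposite sides of the vertical midline have swapped in a mirror flip.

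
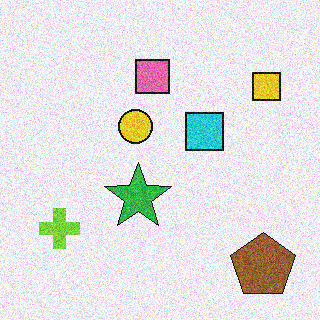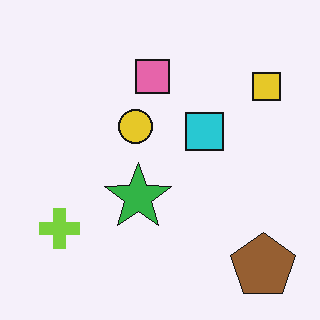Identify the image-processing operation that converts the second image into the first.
The transformation is: degraded with moderate additive noise.

Random speckle covers the whole image, including the flat background.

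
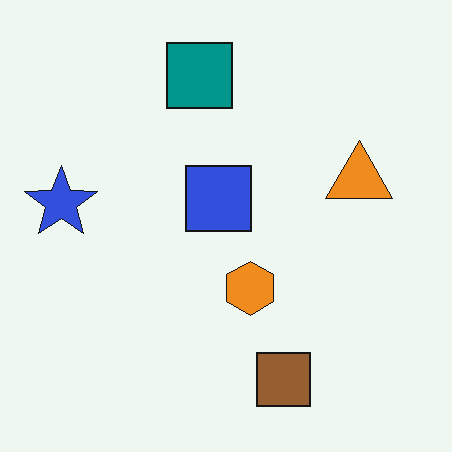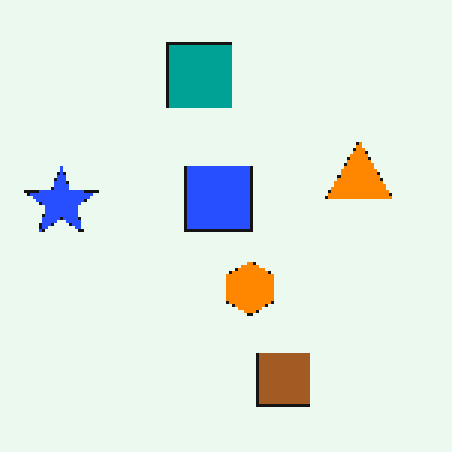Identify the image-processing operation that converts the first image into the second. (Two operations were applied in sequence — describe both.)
The transformation is: mildly pixelated, then slightly oversaturated.

Shapes are reduced to large square blocks; fine edges and outlines are lost — a downscale-then-upscale (mosaic) effect. All colors are more vivid — a global saturation change.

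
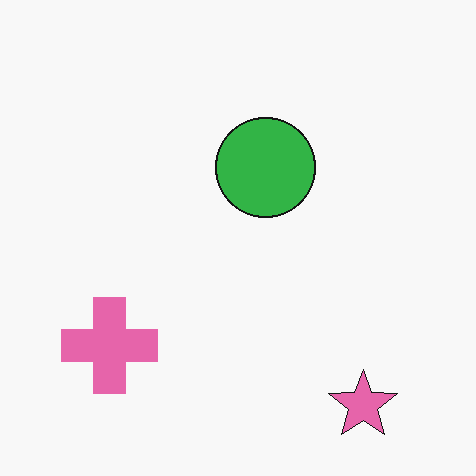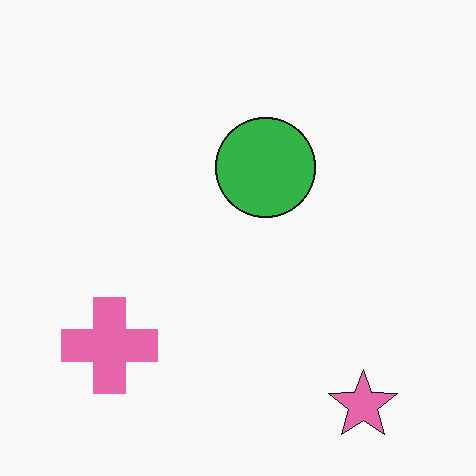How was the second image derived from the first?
It was given moderate JPEG compression.

Blocky 8×8 compression artifacts appear around shape edges and the flat background shows ringing — characteristic JPEG degradation.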